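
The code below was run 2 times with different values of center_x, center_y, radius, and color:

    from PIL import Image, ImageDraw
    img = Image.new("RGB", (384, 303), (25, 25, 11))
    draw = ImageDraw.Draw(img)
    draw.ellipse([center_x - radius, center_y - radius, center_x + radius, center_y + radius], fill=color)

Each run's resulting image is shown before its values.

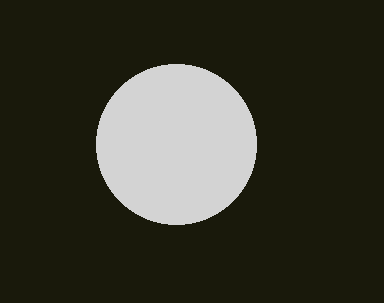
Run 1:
center_x = 176
center_y = 144
radius = 80
color = 'lightgray'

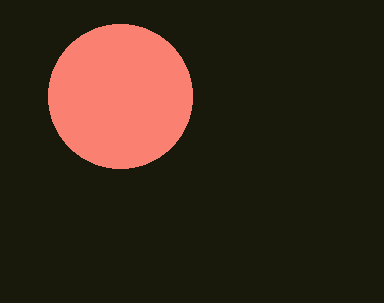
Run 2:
center_x = 120, center_y = 96, radius = 72, color = 'salmon'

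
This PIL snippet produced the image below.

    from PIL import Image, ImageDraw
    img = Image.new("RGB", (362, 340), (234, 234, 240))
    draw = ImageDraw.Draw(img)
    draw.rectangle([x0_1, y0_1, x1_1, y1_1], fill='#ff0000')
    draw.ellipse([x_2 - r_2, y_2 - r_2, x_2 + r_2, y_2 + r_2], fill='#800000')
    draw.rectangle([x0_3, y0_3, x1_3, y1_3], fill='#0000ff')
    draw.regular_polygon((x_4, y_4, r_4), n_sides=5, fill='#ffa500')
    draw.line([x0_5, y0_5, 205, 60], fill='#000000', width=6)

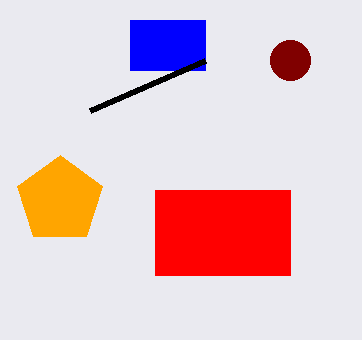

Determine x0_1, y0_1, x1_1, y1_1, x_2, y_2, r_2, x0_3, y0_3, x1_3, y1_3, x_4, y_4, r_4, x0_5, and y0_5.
x0_1 = 155, y0_1 = 190, x1_1 = 290, y1_1 = 275, x_2 = 290, y_2 = 60, r_2 = 20, x0_3 = 130, y0_3 = 20, x1_3 = 205, y1_3 = 70, x_4 = 60, y_4 = 200, r_4 = 45, x0_5 = 90, y0_5 = 110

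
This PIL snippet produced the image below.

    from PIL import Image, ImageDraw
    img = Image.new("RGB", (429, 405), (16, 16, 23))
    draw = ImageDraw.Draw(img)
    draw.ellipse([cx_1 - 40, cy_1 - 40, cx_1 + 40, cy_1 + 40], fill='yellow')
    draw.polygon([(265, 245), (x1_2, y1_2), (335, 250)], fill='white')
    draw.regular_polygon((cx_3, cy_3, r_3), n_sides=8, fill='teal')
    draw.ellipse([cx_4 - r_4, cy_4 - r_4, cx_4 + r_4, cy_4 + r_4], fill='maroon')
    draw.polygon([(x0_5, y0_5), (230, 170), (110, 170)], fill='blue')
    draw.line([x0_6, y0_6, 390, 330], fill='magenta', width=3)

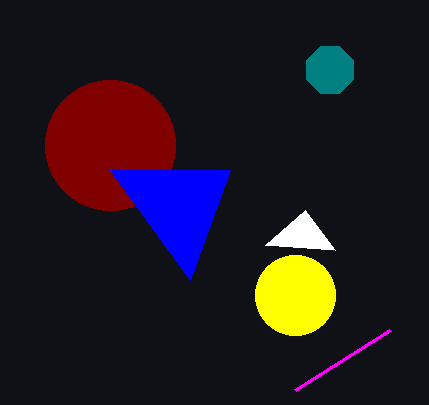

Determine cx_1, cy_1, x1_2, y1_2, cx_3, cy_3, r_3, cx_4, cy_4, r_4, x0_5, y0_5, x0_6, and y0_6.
cx_1 = 295, cy_1 = 295, x1_2 = 305, y1_2 = 210, cx_3 = 330, cy_3 = 70, r_3 = 25, cx_4 = 110, cy_4 = 145, r_4 = 65, x0_5 = 190, y0_5 = 280, x0_6 = 295, y0_6 = 390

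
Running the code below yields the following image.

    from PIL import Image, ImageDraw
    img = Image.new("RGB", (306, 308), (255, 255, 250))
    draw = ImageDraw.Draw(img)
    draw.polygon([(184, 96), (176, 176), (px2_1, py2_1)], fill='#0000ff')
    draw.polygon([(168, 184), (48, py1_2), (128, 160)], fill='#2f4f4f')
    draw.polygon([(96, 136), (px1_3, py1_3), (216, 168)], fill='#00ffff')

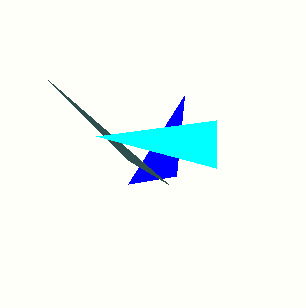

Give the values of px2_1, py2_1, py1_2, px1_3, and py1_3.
px2_1 = 128
py2_1 = 184
py1_2 = 80
px1_3 = 216
py1_3 = 120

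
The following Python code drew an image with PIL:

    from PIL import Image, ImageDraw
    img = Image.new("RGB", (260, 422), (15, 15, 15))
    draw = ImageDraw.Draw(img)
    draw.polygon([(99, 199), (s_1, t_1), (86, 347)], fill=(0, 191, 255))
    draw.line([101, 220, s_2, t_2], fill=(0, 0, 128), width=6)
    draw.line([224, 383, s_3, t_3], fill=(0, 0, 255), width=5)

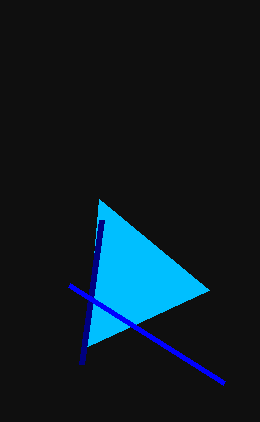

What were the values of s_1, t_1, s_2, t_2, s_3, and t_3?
s_1 = 209, t_1 = 290, s_2 = 81, t_2 = 364, s_3 = 69, t_3 = 285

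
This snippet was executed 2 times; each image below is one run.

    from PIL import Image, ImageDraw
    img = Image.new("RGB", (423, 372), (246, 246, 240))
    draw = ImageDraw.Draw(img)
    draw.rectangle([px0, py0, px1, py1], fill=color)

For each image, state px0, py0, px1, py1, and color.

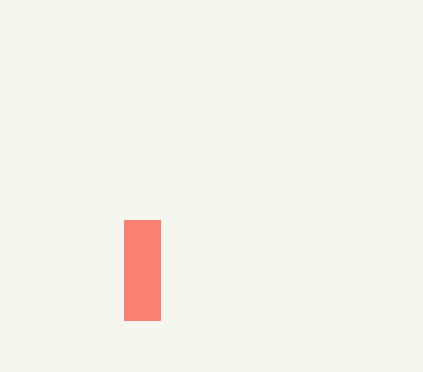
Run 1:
px0 = 124, py0 = 220, px1 = 160, py1 = 320, color = 'salmon'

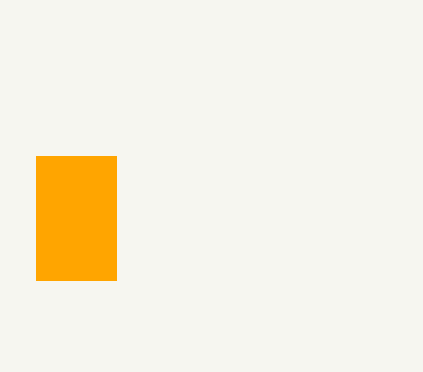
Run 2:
px0 = 36, py0 = 156, px1 = 116, py1 = 280, color = 'orange'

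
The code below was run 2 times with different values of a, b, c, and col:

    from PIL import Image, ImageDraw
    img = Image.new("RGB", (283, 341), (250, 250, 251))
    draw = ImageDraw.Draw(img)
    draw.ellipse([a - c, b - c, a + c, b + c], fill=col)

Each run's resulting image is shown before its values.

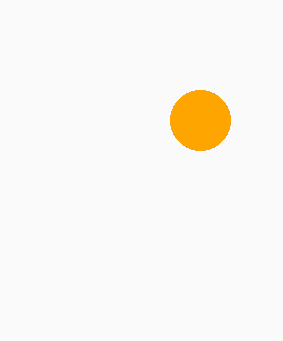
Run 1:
a = 200; b = 120; c = 30; col = 'orange'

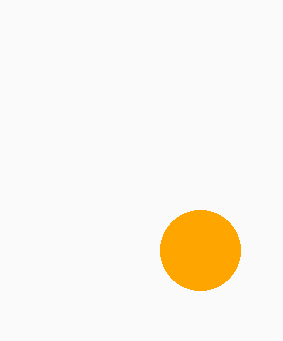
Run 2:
a = 200
b = 250
c = 40
col = 'orange'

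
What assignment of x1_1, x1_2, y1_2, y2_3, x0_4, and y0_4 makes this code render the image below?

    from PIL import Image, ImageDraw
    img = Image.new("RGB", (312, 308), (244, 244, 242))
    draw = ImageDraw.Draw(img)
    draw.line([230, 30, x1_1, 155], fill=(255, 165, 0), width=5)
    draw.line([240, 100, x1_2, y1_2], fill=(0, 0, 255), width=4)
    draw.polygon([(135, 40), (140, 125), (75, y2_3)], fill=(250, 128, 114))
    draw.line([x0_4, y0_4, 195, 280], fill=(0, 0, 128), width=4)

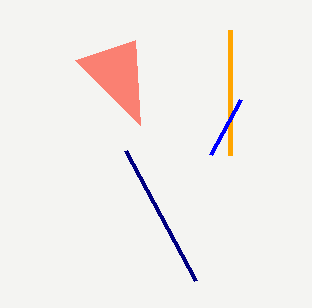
x1_1 = 230; x1_2 = 210; y1_2 = 155; y2_3 = 60; x0_4 = 125; y0_4 = 150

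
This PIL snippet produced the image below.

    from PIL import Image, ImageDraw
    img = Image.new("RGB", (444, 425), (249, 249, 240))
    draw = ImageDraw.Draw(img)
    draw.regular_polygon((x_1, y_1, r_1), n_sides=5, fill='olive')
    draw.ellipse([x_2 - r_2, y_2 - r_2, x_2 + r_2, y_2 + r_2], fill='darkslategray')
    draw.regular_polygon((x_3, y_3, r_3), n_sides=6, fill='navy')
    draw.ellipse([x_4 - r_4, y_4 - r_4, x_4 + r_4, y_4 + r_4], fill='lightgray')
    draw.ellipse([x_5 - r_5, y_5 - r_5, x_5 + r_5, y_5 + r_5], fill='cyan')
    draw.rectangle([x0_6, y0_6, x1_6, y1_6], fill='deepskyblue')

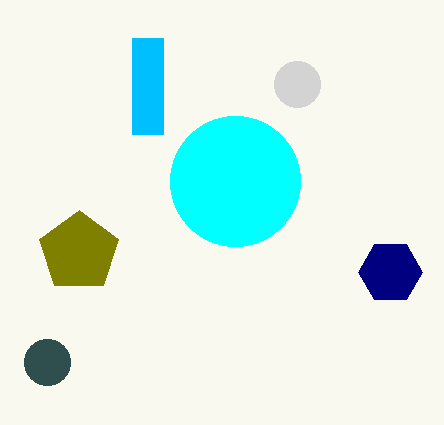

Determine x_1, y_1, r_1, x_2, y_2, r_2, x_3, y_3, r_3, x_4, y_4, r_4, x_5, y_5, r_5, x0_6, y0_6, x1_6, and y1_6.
x_1 = 79; y_1 = 252; r_1 = 42; x_2 = 47; y_2 = 362; r_2 = 23; x_3 = 390; y_3 = 272; r_3 = 32; x_4 = 297; y_4 = 84; r_4 = 23; x_5 = 235; y_5 = 181; r_5 = 65; x0_6 = 132; y0_6 = 38; x1_6 = 163; y1_6 = 134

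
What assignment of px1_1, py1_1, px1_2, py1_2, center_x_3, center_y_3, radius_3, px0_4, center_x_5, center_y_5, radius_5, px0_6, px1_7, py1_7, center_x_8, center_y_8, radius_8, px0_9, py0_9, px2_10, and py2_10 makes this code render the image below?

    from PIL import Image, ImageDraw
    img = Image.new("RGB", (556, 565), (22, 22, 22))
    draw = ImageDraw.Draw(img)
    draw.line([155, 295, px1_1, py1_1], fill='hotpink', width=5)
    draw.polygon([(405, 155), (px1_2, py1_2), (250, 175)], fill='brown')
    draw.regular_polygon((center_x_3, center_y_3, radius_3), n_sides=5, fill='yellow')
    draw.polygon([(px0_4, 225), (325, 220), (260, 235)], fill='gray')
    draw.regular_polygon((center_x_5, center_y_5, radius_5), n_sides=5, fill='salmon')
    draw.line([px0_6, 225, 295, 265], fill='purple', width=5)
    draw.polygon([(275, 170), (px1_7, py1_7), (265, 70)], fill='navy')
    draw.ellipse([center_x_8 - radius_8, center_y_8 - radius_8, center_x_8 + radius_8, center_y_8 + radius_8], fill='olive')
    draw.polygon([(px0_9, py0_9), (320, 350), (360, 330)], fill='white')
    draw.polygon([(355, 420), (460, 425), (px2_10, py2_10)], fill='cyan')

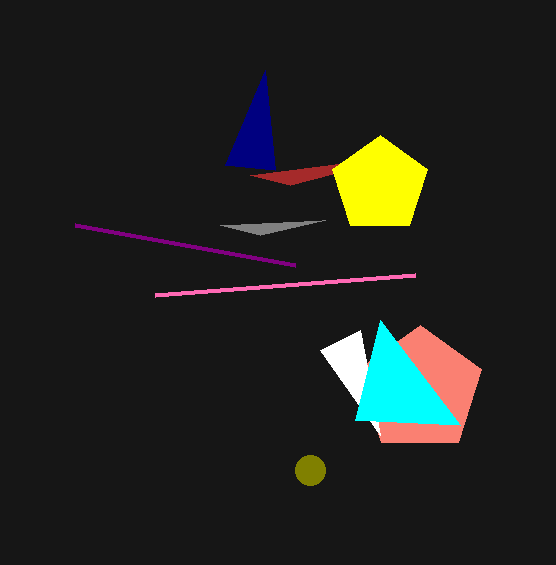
px1_1 = 415; py1_1 = 275; px1_2 = 290; py1_2 = 185; center_x_3 = 380; center_y_3 = 185; radius_3 = 50; px0_4 = 220; center_x_5 = 420; center_y_5 = 390; radius_5 = 65; px0_6 = 75; px1_7 = 225; py1_7 = 165; center_x_8 = 310; center_y_8 = 470; radius_8 = 15; px0_9 = 380; py0_9 = 435; px2_10 = 380; py2_10 = 320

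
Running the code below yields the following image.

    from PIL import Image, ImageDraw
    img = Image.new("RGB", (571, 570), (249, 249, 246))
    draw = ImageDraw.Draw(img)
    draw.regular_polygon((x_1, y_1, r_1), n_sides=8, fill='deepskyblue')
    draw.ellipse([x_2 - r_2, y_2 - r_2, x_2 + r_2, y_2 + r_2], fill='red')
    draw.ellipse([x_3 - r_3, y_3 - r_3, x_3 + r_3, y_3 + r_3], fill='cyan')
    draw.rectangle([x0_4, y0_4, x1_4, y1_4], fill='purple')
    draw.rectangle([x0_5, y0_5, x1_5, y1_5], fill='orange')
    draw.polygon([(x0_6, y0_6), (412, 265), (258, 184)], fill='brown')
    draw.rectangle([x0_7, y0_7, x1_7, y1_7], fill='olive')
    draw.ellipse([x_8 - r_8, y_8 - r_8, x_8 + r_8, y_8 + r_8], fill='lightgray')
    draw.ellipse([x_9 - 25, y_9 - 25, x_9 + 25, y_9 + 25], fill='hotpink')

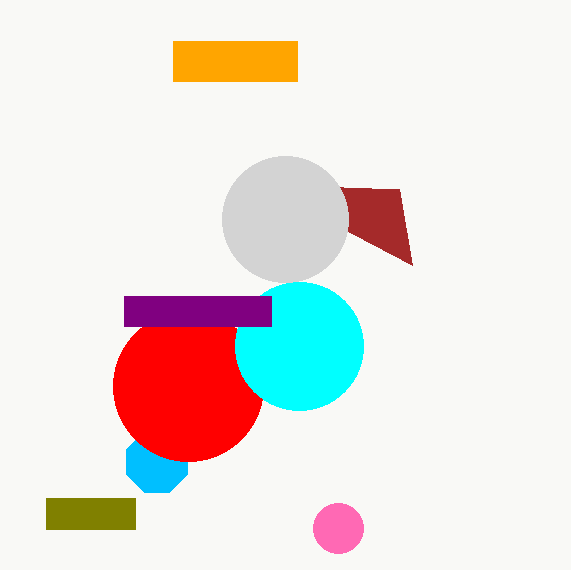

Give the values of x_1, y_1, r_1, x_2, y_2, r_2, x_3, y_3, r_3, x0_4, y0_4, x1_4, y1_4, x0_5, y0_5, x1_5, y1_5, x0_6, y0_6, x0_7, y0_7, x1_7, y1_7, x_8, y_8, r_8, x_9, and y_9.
x_1 = 157
y_1 = 462
r_1 = 33
x_2 = 188
y_2 = 386
r_2 = 75
x_3 = 299
y_3 = 346
r_3 = 64
x0_4 = 124
y0_4 = 296
x1_4 = 271
y1_4 = 326
x0_5 = 173
y0_5 = 41
x1_5 = 297
y1_5 = 81
x0_6 = 399
y0_6 = 189
x0_7 = 46
y0_7 = 498
x1_7 = 135
y1_7 = 529
x_8 = 285
y_8 = 219
r_8 = 63
x_9 = 338
y_9 = 528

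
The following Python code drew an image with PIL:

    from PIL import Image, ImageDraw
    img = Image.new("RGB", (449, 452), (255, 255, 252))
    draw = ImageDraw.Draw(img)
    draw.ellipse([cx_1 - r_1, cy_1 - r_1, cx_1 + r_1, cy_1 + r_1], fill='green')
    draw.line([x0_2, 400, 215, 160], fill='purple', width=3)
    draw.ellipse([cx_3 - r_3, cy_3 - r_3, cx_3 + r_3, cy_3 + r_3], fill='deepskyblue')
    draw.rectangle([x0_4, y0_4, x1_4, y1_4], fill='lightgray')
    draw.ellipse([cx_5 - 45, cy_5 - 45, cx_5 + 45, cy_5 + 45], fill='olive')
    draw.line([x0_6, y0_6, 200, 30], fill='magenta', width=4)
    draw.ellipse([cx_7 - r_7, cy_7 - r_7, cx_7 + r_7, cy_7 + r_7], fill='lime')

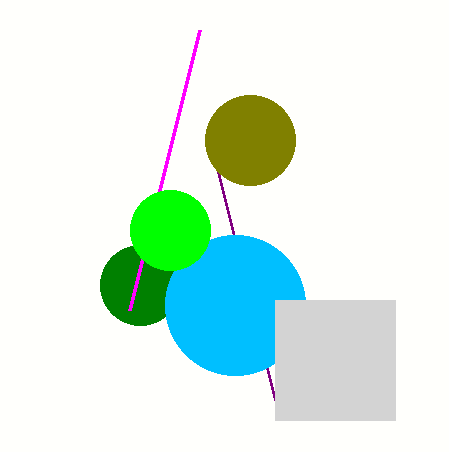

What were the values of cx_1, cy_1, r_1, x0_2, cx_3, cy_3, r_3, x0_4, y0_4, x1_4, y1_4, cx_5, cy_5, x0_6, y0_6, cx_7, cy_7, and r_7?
cx_1 = 140, cy_1 = 285, r_1 = 40, x0_2 = 275, cx_3 = 235, cy_3 = 305, r_3 = 70, x0_4 = 275, y0_4 = 300, x1_4 = 395, y1_4 = 420, cx_5 = 250, cy_5 = 140, x0_6 = 130, y0_6 = 310, cx_7 = 170, cy_7 = 230, r_7 = 40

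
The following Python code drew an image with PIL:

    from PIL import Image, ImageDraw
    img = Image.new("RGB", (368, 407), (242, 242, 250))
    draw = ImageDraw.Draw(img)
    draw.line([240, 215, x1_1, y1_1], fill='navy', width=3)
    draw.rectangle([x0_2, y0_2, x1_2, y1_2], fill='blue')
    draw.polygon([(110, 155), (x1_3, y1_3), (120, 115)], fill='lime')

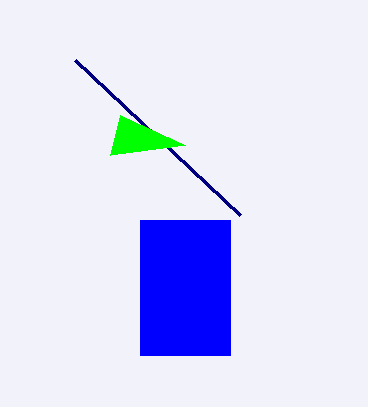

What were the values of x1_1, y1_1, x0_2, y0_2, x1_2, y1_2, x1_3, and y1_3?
x1_1 = 75; y1_1 = 60; x0_2 = 140; y0_2 = 220; x1_2 = 230; y1_2 = 355; x1_3 = 185; y1_3 = 145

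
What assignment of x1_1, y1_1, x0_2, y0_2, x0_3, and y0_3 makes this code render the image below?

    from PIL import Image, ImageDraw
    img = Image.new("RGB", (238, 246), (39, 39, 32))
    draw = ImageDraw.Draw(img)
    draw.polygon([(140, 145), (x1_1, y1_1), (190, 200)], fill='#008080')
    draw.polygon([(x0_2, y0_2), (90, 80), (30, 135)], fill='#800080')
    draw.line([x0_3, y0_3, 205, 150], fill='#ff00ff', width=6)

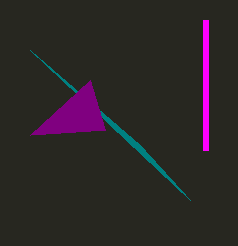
x1_1 = 30
y1_1 = 50
x0_2 = 105
y0_2 = 130
x0_3 = 205
y0_3 = 20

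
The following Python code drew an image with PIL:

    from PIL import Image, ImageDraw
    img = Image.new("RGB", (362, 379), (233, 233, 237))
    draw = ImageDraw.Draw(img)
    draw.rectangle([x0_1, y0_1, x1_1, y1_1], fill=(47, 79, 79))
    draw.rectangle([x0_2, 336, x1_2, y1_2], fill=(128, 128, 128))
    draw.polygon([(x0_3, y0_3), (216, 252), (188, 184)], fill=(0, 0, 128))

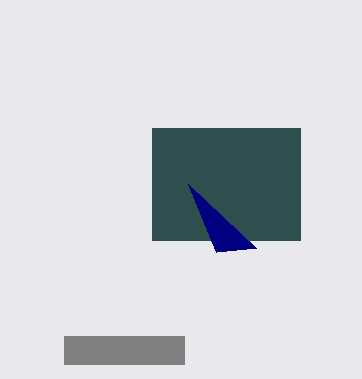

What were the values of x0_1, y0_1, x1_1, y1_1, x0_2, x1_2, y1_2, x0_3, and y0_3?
x0_1 = 152
y0_1 = 128
x1_1 = 300
y1_1 = 240
x0_2 = 64
x1_2 = 184
y1_2 = 364
x0_3 = 256
y0_3 = 248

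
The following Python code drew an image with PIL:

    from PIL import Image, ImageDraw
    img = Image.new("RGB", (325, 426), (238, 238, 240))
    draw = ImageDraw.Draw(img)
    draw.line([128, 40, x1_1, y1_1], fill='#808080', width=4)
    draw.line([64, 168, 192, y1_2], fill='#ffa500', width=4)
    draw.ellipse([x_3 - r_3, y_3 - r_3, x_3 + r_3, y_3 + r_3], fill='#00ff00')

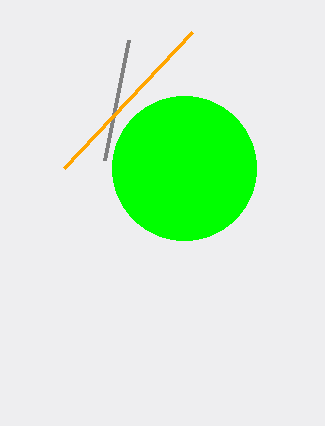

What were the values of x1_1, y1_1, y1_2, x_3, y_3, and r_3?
x1_1 = 104, y1_1 = 160, y1_2 = 32, x_3 = 184, y_3 = 168, r_3 = 72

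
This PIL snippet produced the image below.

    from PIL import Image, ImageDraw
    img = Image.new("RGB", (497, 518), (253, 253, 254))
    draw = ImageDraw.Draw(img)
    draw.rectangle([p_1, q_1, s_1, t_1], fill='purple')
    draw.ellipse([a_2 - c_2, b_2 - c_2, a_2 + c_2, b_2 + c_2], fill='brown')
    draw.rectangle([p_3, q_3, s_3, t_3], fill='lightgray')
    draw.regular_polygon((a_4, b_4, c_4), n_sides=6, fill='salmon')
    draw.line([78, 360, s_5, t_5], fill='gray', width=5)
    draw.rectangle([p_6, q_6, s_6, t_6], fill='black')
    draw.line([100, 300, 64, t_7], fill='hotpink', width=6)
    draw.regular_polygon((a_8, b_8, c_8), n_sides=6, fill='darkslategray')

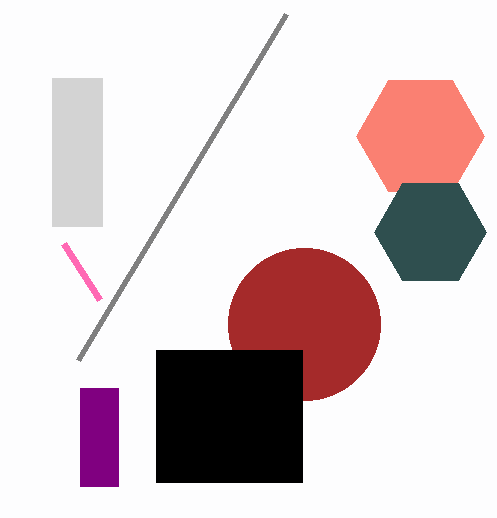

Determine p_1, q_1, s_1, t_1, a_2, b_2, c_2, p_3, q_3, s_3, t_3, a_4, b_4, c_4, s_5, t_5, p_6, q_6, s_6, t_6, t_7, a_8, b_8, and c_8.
p_1 = 80; q_1 = 388; s_1 = 118; t_1 = 486; a_2 = 304; b_2 = 324; c_2 = 76; p_3 = 52; q_3 = 78; s_3 = 102; t_3 = 226; a_4 = 420; b_4 = 136; c_4 = 64; s_5 = 286; t_5 = 14; p_6 = 156; q_6 = 350; s_6 = 302; t_6 = 482; t_7 = 244; a_8 = 430; b_8 = 232; c_8 = 56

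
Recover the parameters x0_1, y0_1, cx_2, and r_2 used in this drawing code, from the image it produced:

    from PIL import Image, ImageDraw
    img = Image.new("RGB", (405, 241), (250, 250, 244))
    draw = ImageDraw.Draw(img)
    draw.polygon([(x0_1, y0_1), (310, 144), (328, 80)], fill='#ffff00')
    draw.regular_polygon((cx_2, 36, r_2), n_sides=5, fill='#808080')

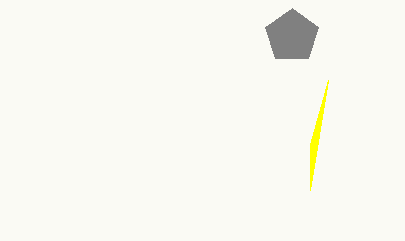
x0_1 = 310; y0_1 = 190; cx_2 = 292; r_2 = 28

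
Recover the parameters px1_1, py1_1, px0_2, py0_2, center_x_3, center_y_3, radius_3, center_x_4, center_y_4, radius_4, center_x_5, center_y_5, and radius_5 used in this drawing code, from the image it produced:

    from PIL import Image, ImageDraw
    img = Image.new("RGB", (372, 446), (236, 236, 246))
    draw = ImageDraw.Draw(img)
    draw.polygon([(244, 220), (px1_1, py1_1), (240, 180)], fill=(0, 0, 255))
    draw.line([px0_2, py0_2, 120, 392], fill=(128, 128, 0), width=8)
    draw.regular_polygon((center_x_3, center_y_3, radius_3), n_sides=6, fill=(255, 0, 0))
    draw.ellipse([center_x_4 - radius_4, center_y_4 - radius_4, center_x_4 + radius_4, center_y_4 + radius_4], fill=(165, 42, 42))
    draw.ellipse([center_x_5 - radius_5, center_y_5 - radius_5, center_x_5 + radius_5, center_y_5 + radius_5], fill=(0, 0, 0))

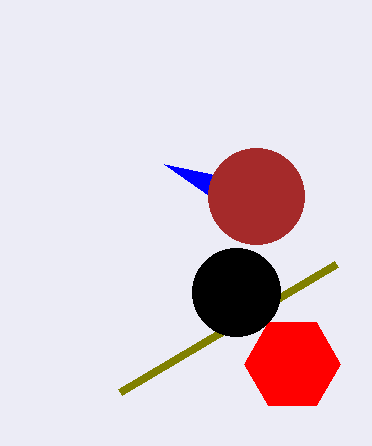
px1_1 = 164
py1_1 = 164
px0_2 = 336
py0_2 = 264
center_x_3 = 292
center_y_3 = 364
radius_3 = 48
center_x_4 = 256
center_y_4 = 196
radius_4 = 48
center_x_5 = 236
center_y_5 = 292
radius_5 = 44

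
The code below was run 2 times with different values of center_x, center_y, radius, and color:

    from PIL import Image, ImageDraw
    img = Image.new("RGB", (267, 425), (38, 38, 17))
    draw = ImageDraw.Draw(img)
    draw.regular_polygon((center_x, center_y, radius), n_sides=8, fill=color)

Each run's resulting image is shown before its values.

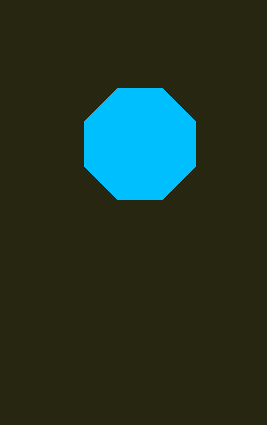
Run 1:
center_x = 140; center_y = 144; radius = 60; color = 'deepskyblue'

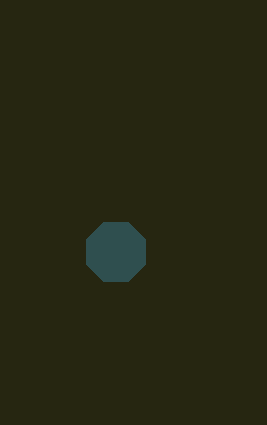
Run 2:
center_x = 116; center_y = 252; radius = 32; color = 'darkslategray'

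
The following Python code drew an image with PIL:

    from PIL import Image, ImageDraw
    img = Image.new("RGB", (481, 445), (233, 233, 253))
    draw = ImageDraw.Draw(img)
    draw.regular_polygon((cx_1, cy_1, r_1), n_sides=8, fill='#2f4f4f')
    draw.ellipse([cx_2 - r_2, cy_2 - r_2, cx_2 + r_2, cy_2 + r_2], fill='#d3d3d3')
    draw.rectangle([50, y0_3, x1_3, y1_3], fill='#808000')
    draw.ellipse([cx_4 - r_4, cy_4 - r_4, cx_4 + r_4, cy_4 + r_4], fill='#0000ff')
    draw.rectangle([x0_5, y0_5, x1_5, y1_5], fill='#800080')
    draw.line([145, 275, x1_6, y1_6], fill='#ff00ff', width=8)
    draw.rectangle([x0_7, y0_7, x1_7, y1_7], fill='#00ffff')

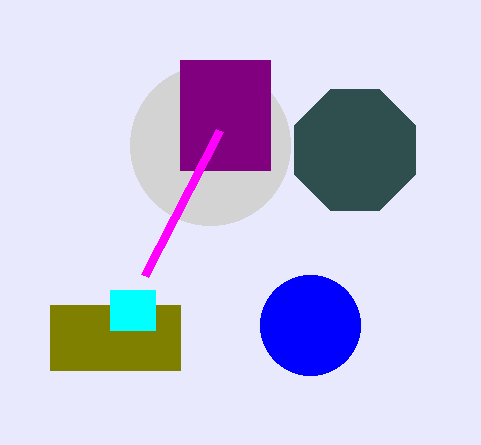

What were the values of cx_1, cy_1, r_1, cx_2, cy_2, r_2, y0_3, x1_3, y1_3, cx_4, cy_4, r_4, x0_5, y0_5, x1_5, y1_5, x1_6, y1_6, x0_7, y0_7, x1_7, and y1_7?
cx_1 = 355; cy_1 = 150; r_1 = 65; cx_2 = 210; cy_2 = 145; r_2 = 80; y0_3 = 305; x1_3 = 180; y1_3 = 370; cx_4 = 310; cy_4 = 325; r_4 = 50; x0_5 = 180; y0_5 = 60; x1_5 = 270; y1_5 = 170; x1_6 = 220; y1_6 = 130; x0_7 = 110; y0_7 = 290; x1_7 = 155; y1_7 = 330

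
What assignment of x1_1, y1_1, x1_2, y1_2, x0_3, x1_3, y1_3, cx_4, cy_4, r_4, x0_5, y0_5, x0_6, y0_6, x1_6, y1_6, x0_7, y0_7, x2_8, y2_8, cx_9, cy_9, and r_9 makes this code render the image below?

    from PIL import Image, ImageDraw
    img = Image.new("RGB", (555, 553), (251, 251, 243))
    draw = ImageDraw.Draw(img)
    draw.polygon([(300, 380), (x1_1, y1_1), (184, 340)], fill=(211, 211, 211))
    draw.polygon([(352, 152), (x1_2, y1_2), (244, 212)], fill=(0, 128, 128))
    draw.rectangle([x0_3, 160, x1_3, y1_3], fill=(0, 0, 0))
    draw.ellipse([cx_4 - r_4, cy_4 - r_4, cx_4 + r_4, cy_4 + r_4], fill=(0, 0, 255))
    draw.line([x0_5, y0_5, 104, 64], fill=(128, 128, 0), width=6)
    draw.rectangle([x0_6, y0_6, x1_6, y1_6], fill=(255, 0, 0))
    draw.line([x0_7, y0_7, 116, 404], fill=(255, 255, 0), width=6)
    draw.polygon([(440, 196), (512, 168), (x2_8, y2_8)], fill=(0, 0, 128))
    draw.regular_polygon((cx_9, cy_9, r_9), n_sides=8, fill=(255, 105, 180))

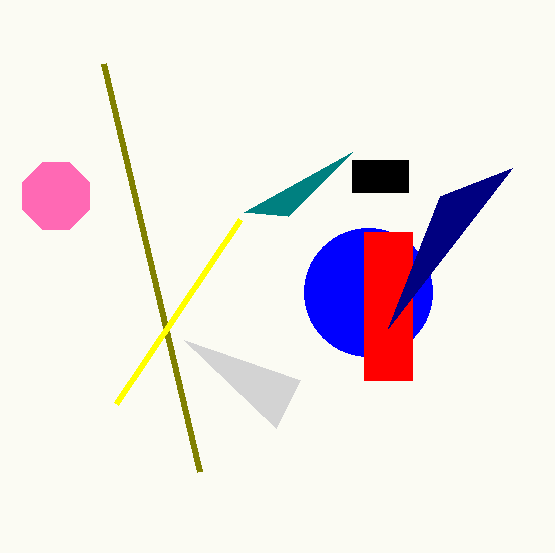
x1_1 = 276; y1_1 = 428; x1_2 = 288; y1_2 = 216; x0_3 = 352; x1_3 = 408; y1_3 = 192; cx_4 = 368; cy_4 = 292; r_4 = 64; x0_5 = 200; y0_5 = 472; x0_6 = 364; y0_6 = 232; x1_6 = 412; y1_6 = 380; x0_7 = 240; y0_7 = 220; x2_8 = 388; y2_8 = 328; cx_9 = 56; cy_9 = 196; r_9 = 36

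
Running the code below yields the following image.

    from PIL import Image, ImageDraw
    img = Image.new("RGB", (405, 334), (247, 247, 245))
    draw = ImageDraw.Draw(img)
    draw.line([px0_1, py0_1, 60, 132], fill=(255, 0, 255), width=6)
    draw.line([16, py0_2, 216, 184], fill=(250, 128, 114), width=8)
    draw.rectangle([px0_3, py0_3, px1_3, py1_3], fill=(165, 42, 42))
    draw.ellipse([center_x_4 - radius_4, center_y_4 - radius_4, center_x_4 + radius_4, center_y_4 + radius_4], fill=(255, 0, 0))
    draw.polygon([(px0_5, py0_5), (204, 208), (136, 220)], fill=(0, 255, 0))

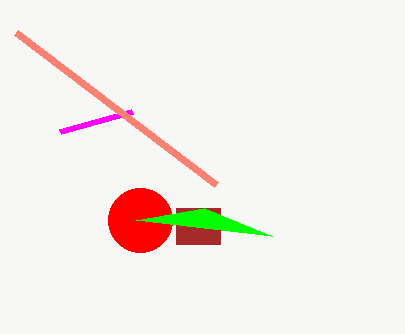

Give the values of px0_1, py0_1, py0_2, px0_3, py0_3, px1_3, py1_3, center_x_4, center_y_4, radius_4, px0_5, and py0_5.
px0_1 = 132; py0_1 = 112; py0_2 = 32; px0_3 = 176; py0_3 = 208; px1_3 = 220; py1_3 = 244; center_x_4 = 140; center_y_4 = 220; radius_4 = 32; px0_5 = 272; py0_5 = 236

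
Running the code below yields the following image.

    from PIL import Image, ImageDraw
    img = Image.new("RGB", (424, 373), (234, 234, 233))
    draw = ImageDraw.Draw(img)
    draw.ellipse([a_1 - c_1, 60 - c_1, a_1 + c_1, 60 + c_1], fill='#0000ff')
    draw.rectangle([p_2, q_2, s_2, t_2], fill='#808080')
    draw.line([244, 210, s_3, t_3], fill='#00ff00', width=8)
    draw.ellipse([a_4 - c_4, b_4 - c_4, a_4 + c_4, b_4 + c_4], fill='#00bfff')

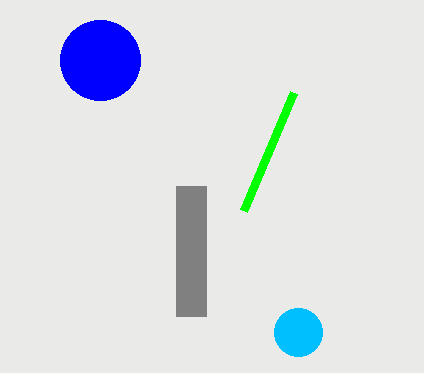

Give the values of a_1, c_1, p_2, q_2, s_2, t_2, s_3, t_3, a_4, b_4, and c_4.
a_1 = 100, c_1 = 40, p_2 = 176, q_2 = 186, s_2 = 206, t_2 = 316, s_3 = 294, t_3 = 92, a_4 = 298, b_4 = 332, c_4 = 24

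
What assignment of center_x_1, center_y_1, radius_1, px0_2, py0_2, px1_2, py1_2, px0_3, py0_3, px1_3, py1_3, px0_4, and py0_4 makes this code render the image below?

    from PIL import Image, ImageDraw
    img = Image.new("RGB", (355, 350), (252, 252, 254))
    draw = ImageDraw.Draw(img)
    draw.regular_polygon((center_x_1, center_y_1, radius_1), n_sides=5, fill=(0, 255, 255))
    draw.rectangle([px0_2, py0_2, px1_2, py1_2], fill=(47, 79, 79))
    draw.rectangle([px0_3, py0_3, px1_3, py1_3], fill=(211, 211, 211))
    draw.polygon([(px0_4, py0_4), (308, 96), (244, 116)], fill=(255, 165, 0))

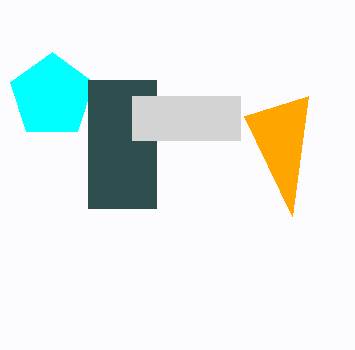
center_x_1 = 52
center_y_1 = 96
radius_1 = 44
px0_2 = 88
py0_2 = 80
px1_2 = 156
py1_2 = 208
px0_3 = 132
py0_3 = 96
px1_3 = 240
py1_3 = 140
px0_4 = 292
py0_4 = 216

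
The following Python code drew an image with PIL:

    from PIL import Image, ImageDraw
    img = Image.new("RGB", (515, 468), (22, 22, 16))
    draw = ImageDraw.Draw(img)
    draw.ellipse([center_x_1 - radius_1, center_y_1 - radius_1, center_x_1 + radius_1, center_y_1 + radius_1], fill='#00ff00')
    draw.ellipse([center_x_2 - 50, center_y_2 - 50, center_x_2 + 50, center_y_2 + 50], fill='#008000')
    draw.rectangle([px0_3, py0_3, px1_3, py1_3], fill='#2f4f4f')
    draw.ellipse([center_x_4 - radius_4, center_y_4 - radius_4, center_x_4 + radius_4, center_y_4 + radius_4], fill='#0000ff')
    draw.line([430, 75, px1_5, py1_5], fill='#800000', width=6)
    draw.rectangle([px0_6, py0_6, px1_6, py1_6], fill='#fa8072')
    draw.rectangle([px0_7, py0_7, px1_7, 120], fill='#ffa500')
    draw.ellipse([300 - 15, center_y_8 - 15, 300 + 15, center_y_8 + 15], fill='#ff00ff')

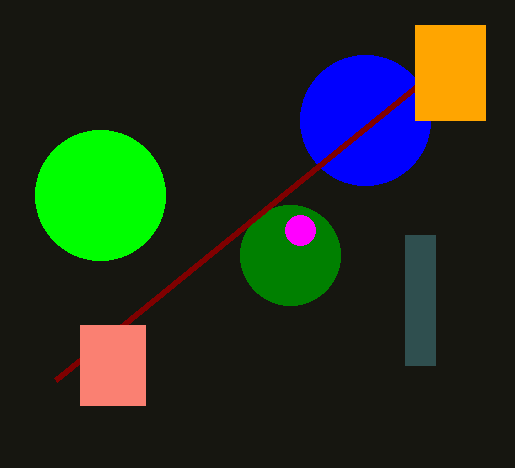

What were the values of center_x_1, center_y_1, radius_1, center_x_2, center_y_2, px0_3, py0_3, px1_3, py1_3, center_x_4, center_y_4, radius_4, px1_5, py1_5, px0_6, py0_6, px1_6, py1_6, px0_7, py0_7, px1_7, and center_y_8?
center_x_1 = 100; center_y_1 = 195; radius_1 = 65; center_x_2 = 290; center_y_2 = 255; px0_3 = 405; py0_3 = 235; px1_3 = 435; py1_3 = 365; center_x_4 = 365; center_y_4 = 120; radius_4 = 65; px1_5 = 55; py1_5 = 380; px0_6 = 80; py0_6 = 325; px1_6 = 145; py1_6 = 405; px0_7 = 415; py0_7 = 25; px1_7 = 485; center_y_8 = 230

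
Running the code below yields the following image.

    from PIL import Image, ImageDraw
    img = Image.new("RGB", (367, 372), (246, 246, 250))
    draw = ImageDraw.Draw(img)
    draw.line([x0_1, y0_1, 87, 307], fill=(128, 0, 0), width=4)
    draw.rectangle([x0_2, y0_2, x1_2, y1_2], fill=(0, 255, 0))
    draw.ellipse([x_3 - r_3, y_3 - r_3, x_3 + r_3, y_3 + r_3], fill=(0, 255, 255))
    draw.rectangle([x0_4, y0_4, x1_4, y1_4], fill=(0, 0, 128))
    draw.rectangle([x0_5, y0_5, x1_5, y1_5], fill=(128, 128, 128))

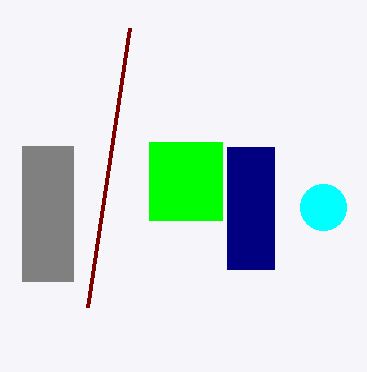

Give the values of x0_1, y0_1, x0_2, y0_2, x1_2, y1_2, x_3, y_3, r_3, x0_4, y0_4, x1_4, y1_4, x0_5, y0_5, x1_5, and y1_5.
x0_1 = 129
y0_1 = 28
x0_2 = 149
y0_2 = 142
x1_2 = 222
y1_2 = 220
x_3 = 323
y_3 = 207
r_3 = 23
x0_4 = 227
y0_4 = 147
x1_4 = 274
y1_4 = 269
x0_5 = 22
y0_5 = 146
x1_5 = 73
y1_5 = 281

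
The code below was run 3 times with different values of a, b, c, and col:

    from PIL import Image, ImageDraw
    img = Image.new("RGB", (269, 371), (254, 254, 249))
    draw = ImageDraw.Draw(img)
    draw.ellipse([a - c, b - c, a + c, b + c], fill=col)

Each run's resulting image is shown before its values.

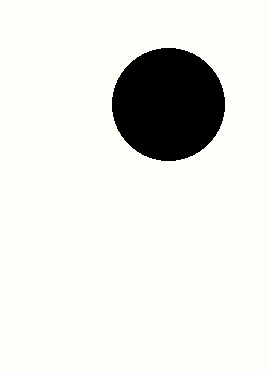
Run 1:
a = 168; b = 104; c = 56; col = 'black'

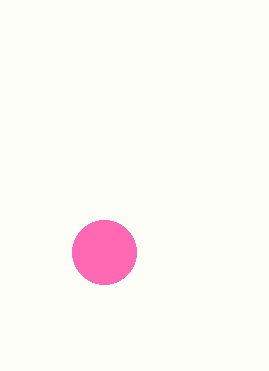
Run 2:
a = 104; b = 252; c = 32; col = 'hotpink'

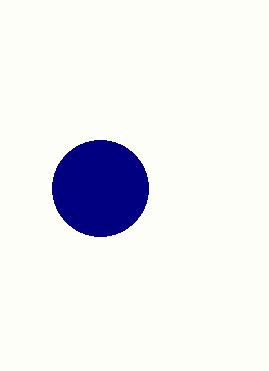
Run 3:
a = 100, b = 188, c = 48, col = 'navy'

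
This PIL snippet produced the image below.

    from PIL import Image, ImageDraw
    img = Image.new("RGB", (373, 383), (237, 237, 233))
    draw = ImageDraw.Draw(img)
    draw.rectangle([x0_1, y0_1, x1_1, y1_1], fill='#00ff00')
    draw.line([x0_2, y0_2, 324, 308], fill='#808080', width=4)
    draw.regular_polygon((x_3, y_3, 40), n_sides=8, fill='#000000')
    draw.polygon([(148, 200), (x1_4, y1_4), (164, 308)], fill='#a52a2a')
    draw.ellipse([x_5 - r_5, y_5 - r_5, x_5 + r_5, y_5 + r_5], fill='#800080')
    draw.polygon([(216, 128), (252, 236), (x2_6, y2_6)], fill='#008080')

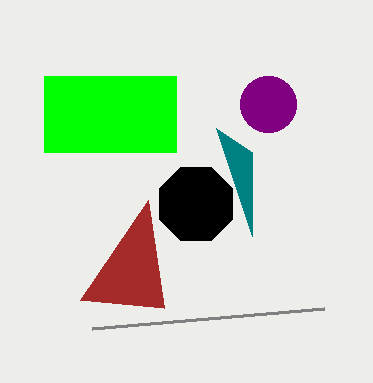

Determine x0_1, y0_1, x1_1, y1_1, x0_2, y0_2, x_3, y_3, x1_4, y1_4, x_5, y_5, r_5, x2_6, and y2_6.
x0_1 = 44; y0_1 = 76; x1_1 = 176; y1_1 = 152; x0_2 = 92; y0_2 = 328; x_3 = 196; y_3 = 204; x1_4 = 80; y1_4 = 300; x_5 = 268; y_5 = 104; r_5 = 28; x2_6 = 252; y2_6 = 152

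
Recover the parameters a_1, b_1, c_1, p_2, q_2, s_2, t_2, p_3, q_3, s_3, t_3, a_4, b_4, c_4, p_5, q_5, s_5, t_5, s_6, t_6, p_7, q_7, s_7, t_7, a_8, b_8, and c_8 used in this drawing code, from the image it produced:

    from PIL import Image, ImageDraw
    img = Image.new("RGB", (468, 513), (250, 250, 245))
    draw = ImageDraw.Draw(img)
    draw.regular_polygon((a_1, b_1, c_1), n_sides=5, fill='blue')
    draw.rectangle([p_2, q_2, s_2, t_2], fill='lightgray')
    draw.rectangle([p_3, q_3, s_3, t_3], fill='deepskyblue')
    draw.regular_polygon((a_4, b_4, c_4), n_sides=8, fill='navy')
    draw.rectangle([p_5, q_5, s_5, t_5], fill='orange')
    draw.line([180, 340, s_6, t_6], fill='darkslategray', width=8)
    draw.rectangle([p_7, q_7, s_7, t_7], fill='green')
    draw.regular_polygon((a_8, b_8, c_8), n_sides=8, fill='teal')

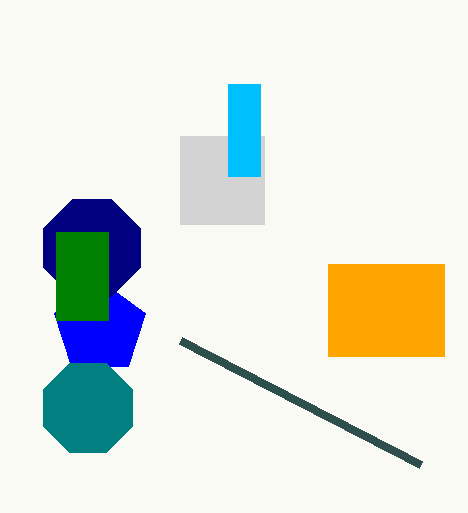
a_1 = 100; b_1 = 328; c_1 = 48; p_2 = 180; q_2 = 136; s_2 = 264; t_2 = 224; p_3 = 228; q_3 = 84; s_3 = 260; t_3 = 176; a_4 = 92; b_4 = 248; c_4 = 52; p_5 = 328; q_5 = 264; s_5 = 444; t_5 = 356; s_6 = 420; t_6 = 464; p_7 = 56; q_7 = 232; s_7 = 108; t_7 = 320; a_8 = 88; b_8 = 408; c_8 = 48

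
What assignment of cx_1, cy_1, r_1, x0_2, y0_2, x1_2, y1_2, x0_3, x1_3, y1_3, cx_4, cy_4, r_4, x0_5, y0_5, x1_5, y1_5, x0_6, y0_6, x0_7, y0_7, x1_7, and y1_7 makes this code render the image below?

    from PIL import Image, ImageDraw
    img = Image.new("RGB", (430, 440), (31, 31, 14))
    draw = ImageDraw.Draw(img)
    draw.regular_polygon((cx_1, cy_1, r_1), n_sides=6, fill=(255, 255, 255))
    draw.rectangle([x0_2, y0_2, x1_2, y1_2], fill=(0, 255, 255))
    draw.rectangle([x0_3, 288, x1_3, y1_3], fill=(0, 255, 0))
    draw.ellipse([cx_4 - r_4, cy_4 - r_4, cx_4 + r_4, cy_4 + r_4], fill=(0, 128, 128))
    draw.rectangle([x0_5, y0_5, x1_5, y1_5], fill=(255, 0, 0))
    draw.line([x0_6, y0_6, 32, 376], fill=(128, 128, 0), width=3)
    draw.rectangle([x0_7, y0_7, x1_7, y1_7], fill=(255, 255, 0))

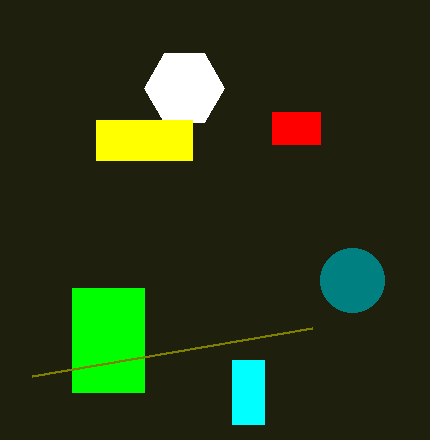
cx_1 = 184, cy_1 = 88, r_1 = 40, x0_2 = 232, y0_2 = 360, x1_2 = 264, y1_2 = 424, x0_3 = 72, x1_3 = 144, y1_3 = 392, cx_4 = 352, cy_4 = 280, r_4 = 32, x0_5 = 272, y0_5 = 112, x1_5 = 320, y1_5 = 144, x0_6 = 312, y0_6 = 328, x0_7 = 96, y0_7 = 120, x1_7 = 192, y1_7 = 160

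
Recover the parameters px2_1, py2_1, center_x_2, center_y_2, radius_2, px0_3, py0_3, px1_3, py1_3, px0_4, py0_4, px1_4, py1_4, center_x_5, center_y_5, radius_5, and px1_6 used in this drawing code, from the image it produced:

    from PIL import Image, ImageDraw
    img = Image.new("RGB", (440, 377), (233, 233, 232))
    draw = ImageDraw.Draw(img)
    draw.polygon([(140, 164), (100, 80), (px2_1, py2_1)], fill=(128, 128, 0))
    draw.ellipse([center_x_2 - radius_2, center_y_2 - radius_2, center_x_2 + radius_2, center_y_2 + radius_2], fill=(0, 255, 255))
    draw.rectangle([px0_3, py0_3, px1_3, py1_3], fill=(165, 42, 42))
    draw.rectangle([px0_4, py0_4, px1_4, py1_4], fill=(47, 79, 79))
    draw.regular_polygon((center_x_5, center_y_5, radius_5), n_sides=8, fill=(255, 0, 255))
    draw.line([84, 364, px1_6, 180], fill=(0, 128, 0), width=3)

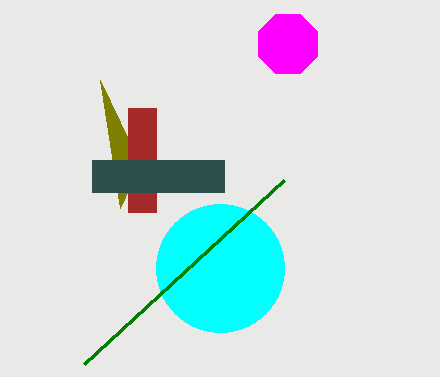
px2_1 = 120
py2_1 = 208
center_x_2 = 220
center_y_2 = 268
radius_2 = 64
px0_3 = 128
py0_3 = 108
px1_3 = 156
py1_3 = 212
px0_4 = 92
py0_4 = 160
px1_4 = 224
py1_4 = 192
center_x_5 = 288
center_y_5 = 44
radius_5 = 32
px1_6 = 284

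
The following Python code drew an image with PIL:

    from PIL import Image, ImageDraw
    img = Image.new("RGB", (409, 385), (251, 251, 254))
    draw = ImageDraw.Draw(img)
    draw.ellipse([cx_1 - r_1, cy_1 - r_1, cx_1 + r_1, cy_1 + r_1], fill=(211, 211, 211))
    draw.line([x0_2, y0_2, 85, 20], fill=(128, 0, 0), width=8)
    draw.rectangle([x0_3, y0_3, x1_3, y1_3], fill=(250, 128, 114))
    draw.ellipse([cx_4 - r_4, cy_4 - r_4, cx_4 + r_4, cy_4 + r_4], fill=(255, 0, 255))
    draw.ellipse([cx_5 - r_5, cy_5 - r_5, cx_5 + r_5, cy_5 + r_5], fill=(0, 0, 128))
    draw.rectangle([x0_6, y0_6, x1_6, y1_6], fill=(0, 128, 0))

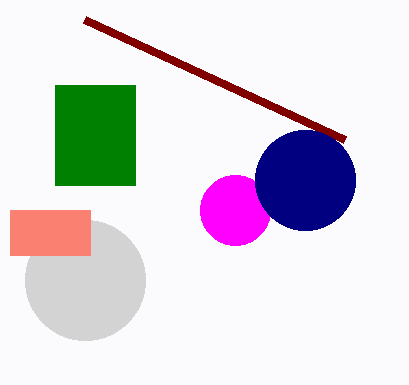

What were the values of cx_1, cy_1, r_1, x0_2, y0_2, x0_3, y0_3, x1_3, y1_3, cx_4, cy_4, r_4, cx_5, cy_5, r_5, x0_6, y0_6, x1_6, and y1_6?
cx_1 = 85; cy_1 = 280; r_1 = 60; x0_2 = 345; y0_2 = 140; x0_3 = 10; y0_3 = 210; x1_3 = 90; y1_3 = 255; cx_4 = 235; cy_4 = 210; r_4 = 35; cx_5 = 305; cy_5 = 180; r_5 = 50; x0_6 = 55; y0_6 = 85; x1_6 = 135; y1_6 = 185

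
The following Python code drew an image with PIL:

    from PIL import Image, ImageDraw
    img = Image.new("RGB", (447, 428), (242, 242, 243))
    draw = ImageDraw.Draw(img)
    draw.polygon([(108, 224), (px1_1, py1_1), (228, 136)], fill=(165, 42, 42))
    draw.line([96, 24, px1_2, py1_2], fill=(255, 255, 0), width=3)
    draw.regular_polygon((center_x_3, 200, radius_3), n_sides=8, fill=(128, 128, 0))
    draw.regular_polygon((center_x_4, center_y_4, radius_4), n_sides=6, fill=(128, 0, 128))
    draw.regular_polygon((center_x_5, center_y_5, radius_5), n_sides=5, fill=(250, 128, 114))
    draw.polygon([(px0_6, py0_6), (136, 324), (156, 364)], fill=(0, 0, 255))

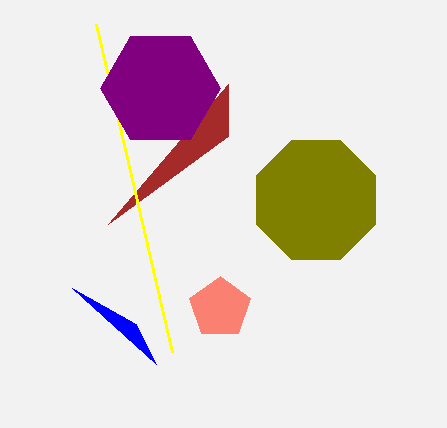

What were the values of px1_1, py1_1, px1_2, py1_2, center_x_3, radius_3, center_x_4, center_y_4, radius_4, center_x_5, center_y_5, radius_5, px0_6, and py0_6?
px1_1 = 228, py1_1 = 84, px1_2 = 172, py1_2 = 352, center_x_3 = 316, radius_3 = 64, center_x_4 = 160, center_y_4 = 88, radius_4 = 60, center_x_5 = 220, center_y_5 = 308, radius_5 = 32, px0_6 = 72, py0_6 = 288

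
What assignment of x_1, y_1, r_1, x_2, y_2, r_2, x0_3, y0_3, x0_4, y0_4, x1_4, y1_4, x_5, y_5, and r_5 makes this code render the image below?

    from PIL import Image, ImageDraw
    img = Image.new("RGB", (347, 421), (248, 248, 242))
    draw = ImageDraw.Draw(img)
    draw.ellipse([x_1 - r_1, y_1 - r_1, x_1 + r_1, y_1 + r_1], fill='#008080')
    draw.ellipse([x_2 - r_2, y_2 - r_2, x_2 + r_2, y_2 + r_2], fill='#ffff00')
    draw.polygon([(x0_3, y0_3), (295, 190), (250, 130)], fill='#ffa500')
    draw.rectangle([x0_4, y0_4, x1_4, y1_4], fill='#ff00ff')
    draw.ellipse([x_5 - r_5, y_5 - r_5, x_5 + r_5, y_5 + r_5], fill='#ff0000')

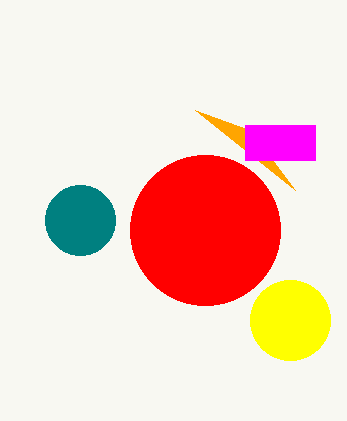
x_1 = 80, y_1 = 220, r_1 = 35, x_2 = 290, y_2 = 320, r_2 = 40, x0_3 = 195, y0_3 = 110, x0_4 = 245, y0_4 = 125, x1_4 = 315, y1_4 = 160, x_5 = 205, y_5 = 230, r_5 = 75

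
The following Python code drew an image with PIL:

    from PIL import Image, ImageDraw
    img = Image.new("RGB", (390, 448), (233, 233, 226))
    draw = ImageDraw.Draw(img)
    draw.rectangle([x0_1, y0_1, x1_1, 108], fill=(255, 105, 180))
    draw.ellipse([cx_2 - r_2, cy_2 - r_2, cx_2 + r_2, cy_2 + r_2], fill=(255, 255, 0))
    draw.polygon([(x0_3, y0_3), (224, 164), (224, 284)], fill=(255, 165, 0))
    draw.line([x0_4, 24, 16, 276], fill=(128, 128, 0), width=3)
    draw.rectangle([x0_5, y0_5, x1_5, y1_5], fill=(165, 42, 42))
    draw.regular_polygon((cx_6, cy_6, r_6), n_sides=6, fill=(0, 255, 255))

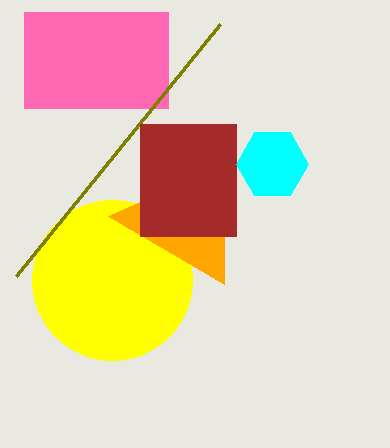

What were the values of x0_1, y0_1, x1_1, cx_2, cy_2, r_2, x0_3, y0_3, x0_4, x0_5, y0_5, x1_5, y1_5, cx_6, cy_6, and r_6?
x0_1 = 24, y0_1 = 12, x1_1 = 168, cx_2 = 112, cy_2 = 280, r_2 = 80, x0_3 = 108, y0_3 = 216, x0_4 = 220, x0_5 = 140, y0_5 = 124, x1_5 = 236, y1_5 = 236, cx_6 = 272, cy_6 = 164, r_6 = 36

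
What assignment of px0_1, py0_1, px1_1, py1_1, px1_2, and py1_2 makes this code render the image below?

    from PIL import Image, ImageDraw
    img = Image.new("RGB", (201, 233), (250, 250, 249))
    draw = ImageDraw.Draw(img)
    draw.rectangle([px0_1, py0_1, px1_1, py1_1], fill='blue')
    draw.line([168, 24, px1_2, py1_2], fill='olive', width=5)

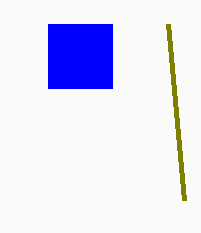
px0_1 = 48; py0_1 = 24; px1_1 = 112; py1_1 = 88; px1_2 = 184; py1_2 = 200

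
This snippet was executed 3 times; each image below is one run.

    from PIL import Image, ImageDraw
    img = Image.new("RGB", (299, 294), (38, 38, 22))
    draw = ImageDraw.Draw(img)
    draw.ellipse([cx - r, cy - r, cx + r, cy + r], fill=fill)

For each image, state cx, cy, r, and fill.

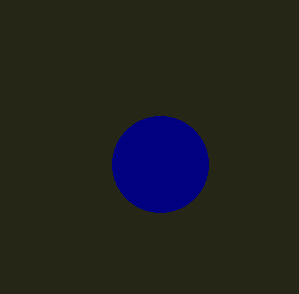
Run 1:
cx = 160, cy = 164, r = 48, fill = 'navy'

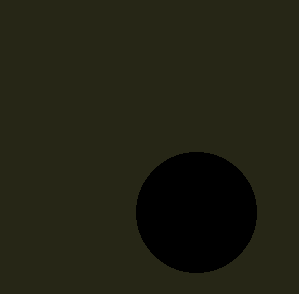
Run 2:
cx = 196, cy = 212, r = 60, fill = 'black'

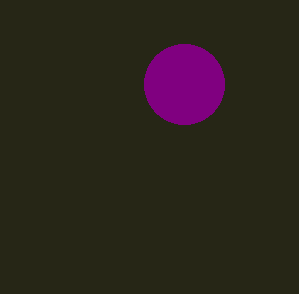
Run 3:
cx = 184; cy = 84; r = 40; fill = 'purple'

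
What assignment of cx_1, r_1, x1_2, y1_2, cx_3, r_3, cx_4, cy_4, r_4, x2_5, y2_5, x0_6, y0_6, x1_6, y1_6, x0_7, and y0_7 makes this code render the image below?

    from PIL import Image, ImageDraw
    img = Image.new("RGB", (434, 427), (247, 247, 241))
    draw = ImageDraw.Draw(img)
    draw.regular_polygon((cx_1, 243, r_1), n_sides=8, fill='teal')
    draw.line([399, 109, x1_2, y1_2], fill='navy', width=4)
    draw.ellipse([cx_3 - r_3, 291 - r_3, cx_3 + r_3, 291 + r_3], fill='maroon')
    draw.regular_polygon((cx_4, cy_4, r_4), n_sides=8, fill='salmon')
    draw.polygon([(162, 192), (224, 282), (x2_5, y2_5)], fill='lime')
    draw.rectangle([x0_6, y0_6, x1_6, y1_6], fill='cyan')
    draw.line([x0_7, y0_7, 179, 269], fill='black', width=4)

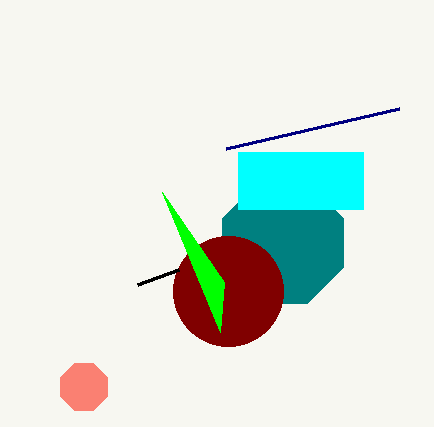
cx_1 = 283
r_1 = 65
x1_2 = 226
y1_2 = 149
cx_3 = 228
r_3 = 55
cx_4 = 84
cy_4 = 387
r_4 = 25
x2_5 = 220
y2_5 = 332
x0_6 = 238
y0_6 = 152
x1_6 = 363
y1_6 = 209
x0_7 = 138
y0_7 = 284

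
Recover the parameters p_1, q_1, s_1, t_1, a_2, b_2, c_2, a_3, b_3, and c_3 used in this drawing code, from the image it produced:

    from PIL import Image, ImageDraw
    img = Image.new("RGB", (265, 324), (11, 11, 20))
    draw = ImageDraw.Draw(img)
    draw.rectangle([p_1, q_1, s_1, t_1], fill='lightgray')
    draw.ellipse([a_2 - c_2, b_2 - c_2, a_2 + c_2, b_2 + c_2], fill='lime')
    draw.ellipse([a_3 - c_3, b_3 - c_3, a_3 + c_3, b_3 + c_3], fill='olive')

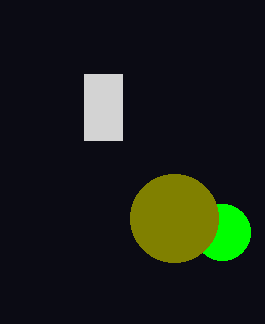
p_1 = 84
q_1 = 74
s_1 = 122
t_1 = 140
a_2 = 222
b_2 = 232
c_2 = 28
a_3 = 174
b_3 = 218
c_3 = 44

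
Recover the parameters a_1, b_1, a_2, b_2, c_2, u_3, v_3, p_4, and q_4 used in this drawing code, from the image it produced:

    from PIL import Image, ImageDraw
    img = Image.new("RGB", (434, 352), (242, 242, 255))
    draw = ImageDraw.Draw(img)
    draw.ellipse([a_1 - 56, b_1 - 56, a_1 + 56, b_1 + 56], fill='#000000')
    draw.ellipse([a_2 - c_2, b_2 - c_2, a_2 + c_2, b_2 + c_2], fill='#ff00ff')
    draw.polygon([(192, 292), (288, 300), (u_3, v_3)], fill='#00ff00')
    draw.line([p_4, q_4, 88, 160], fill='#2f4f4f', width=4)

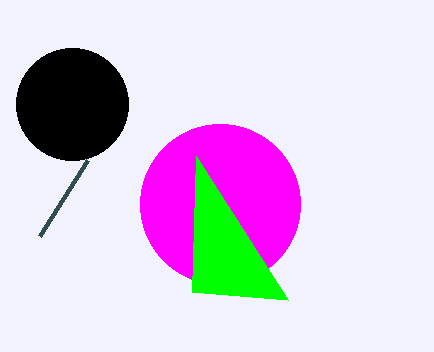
a_1 = 72, b_1 = 104, a_2 = 220, b_2 = 204, c_2 = 80, u_3 = 196, v_3 = 156, p_4 = 40, q_4 = 236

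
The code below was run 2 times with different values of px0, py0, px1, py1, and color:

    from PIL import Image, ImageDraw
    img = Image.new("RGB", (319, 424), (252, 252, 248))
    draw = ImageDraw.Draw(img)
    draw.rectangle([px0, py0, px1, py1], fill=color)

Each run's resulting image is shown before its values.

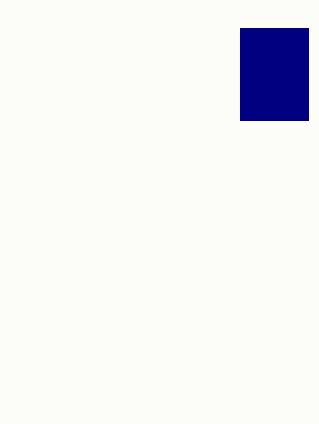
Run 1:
px0 = 240, py0 = 28, px1 = 308, py1 = 120, color = 'navy'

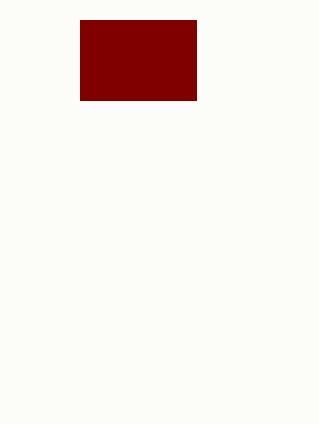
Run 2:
px0 = 80
py0 = 20
px1 = 196
py1 = 100
color = 'maroon'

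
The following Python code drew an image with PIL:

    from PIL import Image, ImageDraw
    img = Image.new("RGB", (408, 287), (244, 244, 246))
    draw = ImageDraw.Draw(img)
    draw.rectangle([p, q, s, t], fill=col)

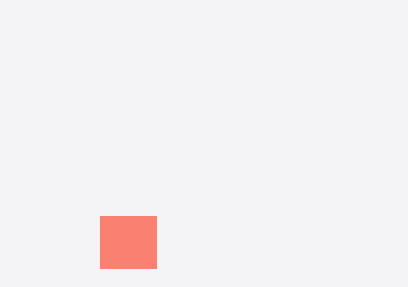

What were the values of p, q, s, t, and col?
p = 100, q = 216, s = 156, t = 268, col = 'salmon'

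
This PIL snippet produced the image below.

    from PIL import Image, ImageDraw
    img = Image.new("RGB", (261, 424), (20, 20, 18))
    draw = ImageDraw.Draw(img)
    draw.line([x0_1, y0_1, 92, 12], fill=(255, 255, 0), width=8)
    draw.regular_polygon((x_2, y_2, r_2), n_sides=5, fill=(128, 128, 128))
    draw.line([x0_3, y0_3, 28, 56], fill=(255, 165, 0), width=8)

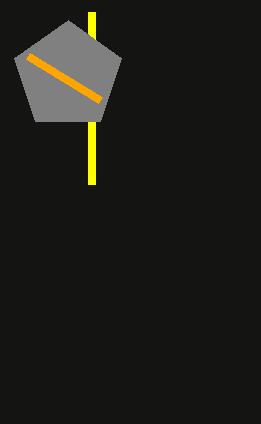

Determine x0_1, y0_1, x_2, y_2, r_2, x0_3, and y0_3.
x0_1 = 92
y0_1 = 184
x_2 = 68
y_2 = 76
r_2 = 56
x0_3 = 100
y0_3 = 100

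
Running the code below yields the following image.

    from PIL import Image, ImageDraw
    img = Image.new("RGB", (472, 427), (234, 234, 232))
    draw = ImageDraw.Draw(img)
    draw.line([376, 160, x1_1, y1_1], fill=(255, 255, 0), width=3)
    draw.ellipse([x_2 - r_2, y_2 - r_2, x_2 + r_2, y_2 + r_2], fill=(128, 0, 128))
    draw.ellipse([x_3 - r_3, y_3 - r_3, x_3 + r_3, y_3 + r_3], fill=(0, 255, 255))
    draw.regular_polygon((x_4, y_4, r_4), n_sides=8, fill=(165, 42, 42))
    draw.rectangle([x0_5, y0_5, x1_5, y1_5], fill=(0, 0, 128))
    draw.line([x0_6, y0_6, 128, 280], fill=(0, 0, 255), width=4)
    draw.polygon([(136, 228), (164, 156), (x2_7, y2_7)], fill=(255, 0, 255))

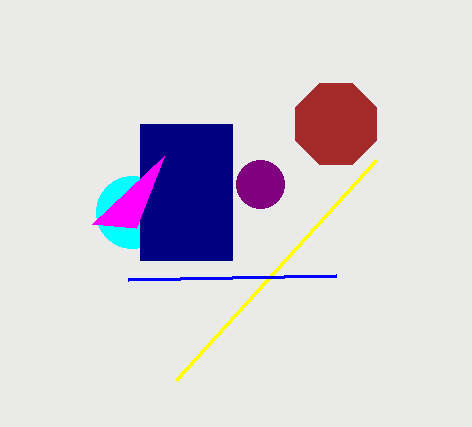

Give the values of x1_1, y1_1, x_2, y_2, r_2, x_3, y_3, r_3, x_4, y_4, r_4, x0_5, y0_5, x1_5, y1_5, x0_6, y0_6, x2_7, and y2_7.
x1_1 = 176; y1_1 = 380; x_2 = 260; y_2 = 184; r_2 = 24; x_3 = 132; y_3 = 212; r_3 = 36; x_4 = 336; y_4 = 124; r_4 = 44; x0_5 = 140; y0_5 = 124; x1_5 = 232; y1_5 = 260; x0_6 = 336; y0_6 = 276; x2_7 = 92; y2_7 = 224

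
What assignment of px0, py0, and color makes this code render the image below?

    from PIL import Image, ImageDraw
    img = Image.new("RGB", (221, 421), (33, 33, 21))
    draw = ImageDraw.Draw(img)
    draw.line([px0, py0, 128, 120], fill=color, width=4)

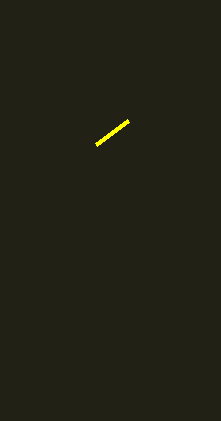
px0 = 96, py0 = 144, color = 'yellow'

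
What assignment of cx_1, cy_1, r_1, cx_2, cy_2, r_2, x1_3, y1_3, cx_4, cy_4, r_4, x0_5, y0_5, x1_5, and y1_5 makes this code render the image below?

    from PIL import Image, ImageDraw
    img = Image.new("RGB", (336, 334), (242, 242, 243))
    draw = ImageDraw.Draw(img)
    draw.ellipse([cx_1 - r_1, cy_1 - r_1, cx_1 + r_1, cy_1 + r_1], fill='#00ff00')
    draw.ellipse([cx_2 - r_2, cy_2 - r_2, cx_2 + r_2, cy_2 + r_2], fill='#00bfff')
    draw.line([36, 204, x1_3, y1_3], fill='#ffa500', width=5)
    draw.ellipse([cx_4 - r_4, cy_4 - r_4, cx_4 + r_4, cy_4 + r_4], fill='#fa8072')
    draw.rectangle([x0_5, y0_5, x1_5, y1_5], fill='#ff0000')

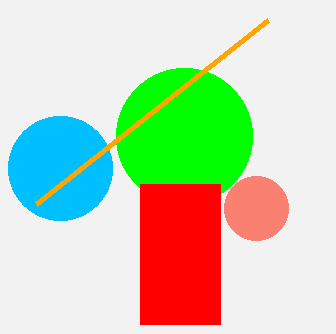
cx_1 = 184; cy_1 = 136; r_1 = 68; cx_2 = 60; cy_2 = 168; r_2 = 52; x1_3 = 268; y1_3 = 20; cx_4 = 256; cy_4 = 208; r_4 = 32; x0_5 = 140; y0_5 = 184; x1_5 = 220; y1_5 = 324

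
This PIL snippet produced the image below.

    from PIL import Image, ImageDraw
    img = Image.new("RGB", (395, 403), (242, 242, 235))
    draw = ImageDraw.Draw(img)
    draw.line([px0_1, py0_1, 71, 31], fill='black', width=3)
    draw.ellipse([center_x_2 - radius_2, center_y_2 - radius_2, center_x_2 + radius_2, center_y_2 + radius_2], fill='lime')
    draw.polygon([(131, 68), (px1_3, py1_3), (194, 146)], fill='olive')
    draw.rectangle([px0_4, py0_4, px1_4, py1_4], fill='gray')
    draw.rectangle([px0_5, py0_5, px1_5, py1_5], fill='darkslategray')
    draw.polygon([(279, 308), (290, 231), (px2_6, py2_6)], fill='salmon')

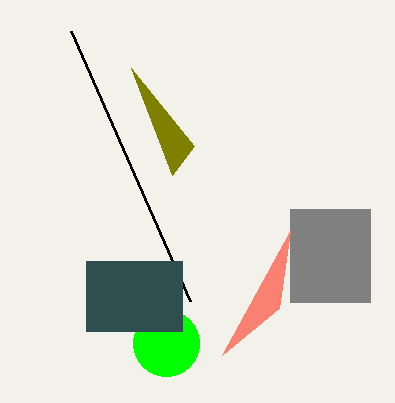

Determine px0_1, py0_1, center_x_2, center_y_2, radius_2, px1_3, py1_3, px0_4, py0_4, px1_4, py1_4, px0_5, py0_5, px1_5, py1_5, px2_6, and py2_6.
px0_1 = 190; py0_1 = 301; center_x_2 = 166; center_y_2 = 343; radius_2 = 33; px1_3 = 172; py1_3 = 175; px0_4 = 290; py0_4 = 209; px1_4 = 370; py1_4 = 302; px0_5 = 86; py0_5 = 261; px1_5 = 182; py1_5 = 331; px2_6 = 222; py2_6 = 355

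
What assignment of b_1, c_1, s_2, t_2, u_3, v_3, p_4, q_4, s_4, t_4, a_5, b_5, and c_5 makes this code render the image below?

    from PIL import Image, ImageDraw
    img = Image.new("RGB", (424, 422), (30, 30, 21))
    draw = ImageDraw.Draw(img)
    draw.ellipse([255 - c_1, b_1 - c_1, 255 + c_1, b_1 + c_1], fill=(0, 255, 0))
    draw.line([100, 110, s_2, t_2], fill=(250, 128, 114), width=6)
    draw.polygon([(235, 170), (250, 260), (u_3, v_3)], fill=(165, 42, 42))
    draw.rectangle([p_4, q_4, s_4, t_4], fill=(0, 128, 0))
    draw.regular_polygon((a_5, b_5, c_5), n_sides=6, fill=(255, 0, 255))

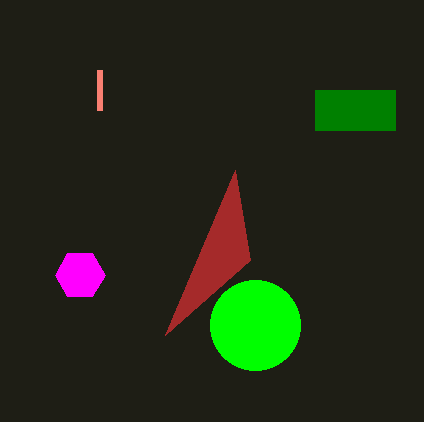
b_1 = 325, c_1 = 45, s_2 = 100, t_2 = 70, u_3 = 165, v_3 = 335, p_4 = 315, q_4 = 90, s_4 = 395, t_4 = 130, a_5 = 80, b_5 = 275, c_5 = 25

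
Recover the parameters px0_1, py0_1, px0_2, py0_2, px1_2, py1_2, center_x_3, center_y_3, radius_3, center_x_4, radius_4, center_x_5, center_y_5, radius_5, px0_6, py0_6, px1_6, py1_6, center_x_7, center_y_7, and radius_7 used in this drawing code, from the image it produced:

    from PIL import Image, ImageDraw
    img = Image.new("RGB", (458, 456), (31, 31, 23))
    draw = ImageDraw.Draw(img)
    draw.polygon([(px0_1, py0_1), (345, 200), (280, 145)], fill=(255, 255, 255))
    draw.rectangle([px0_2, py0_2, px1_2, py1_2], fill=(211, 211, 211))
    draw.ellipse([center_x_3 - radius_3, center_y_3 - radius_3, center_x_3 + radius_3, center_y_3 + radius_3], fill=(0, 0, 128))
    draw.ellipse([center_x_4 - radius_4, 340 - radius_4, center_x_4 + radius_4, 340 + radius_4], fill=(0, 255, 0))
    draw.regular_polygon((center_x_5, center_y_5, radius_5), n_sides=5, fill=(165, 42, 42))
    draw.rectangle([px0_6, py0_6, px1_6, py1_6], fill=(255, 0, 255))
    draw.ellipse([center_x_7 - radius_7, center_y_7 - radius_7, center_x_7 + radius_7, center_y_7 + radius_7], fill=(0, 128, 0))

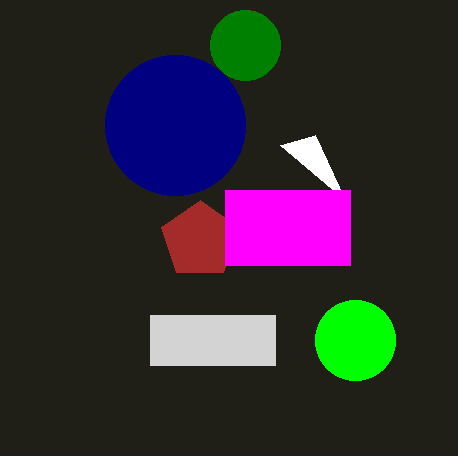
px0_1 = 315; py0_1 = 135; px0_2 = 150; py0_2 = 315; px1_2 = 275; py1_2 = 365; center_x_3 = 175; center_y_3 = 125; radius_3 = 70; center_x_4 = 355; radius_4 = 40; center_x_5 = 200; center_y_5 = 240; radius_5 = 40; px0_6 = 225; py0_6 = 190; px1_6 = 350; py1_6 = 265; center_x_7 = 245; center_y_7 = 45; radius_7 = 35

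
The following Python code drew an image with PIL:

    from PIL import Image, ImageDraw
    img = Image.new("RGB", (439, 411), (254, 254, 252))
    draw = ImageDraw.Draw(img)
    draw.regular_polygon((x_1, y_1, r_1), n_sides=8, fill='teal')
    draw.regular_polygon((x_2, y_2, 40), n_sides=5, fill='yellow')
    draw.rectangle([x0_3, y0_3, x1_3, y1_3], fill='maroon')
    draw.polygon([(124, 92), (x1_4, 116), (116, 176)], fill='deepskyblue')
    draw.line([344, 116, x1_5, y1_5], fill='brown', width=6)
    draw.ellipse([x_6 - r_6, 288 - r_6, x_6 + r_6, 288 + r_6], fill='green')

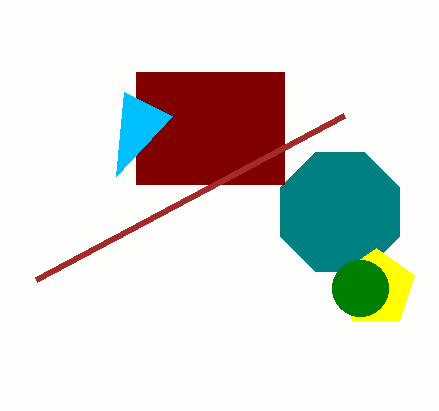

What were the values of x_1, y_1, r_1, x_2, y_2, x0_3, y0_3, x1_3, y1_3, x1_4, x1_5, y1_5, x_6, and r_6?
x_1 = 340, y_1 = 212, r_1 = 64, x_2 = 376, y_2 = 288, x0_3 = 136, y0_3 = 72, x1_3 = 284, y1_3 = 184, x1_4 = 172, x1_5 = 36, y1_5 = 280, x_6 = 360, r_6 = 28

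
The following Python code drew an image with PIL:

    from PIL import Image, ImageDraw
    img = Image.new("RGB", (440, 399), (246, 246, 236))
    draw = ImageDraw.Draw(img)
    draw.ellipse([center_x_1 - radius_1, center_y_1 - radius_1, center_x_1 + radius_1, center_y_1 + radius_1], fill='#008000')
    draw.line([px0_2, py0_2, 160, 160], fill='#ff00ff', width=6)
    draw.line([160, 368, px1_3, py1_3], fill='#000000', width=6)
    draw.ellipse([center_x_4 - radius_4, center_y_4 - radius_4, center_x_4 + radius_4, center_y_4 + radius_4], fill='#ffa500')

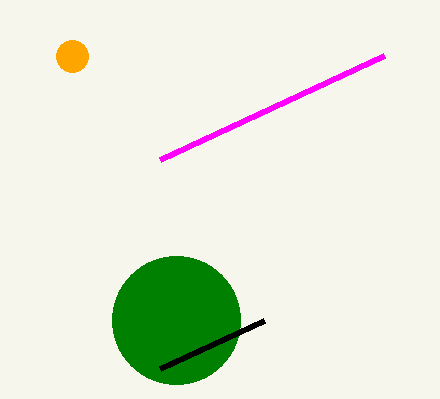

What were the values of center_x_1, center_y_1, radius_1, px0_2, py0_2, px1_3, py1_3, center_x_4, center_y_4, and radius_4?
center_x_1 = 176; center_y_1 = 320; radius_1 = 64; px0_2 = 384; py0_2 = 56; px1_3 = 264; py1_3 = 320; center_x_4 = 72; center_y_4 = 56; radius_4 = 16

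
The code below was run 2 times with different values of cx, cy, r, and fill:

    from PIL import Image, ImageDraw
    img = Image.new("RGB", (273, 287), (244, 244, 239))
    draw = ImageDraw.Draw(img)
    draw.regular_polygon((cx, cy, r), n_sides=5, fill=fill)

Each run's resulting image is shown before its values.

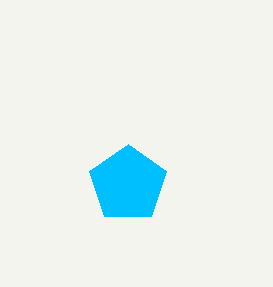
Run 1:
cx = 128, cy = 184, r = 40, fill = 'deepskyblue'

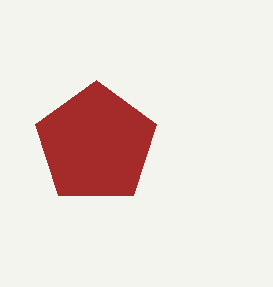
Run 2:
cx = 96, cy = 144, r = 64, fill = 'brown'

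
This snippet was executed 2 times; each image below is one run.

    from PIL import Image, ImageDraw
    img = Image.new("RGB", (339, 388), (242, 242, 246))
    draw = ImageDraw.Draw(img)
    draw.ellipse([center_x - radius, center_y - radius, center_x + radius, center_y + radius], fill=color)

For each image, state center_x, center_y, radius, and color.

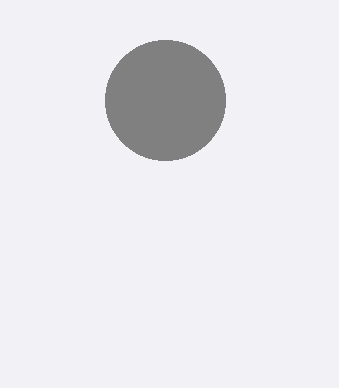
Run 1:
center_x = 165
center_y = 100
radius = 60
color = 'gray'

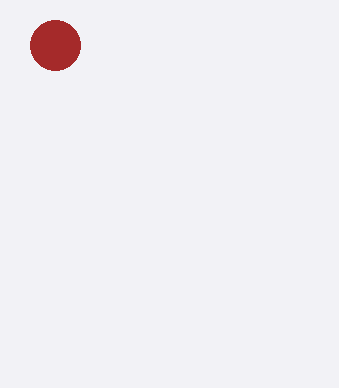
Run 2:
center_x = 55, center_y = 45, radius = 25, color = 'brown'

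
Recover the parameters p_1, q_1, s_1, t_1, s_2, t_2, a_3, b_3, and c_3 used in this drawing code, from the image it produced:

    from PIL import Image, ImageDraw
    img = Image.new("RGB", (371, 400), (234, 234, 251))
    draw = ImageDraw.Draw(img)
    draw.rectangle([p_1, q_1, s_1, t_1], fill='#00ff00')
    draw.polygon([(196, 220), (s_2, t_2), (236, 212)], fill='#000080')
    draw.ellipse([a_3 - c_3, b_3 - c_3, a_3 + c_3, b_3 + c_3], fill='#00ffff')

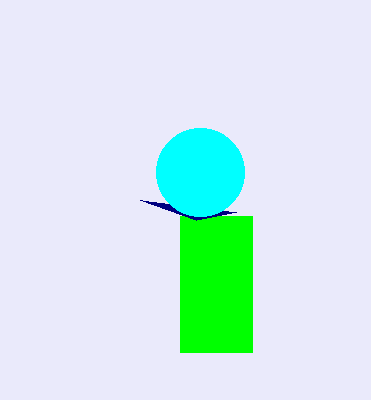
p_1 = 180; q_1 = 216; s_1 = 252; t_1 = 352; s_2 = 140; t_2 = 200; a_3 = 200; b_3 = 172; c_3 = 44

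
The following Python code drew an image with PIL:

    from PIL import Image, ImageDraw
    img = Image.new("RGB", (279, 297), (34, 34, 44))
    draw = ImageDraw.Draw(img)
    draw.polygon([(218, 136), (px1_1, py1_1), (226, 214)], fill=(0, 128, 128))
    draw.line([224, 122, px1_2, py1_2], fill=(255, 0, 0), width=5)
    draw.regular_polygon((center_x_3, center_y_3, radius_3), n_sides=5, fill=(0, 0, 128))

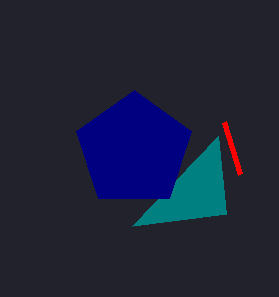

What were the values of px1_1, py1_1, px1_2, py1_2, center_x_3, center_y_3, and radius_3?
px1_1 = 132, py1_1 = 226, px1_2 = 240, py1_2 = 174, center_x_3 = 134, center_y_3 = 150, radius_3 = 60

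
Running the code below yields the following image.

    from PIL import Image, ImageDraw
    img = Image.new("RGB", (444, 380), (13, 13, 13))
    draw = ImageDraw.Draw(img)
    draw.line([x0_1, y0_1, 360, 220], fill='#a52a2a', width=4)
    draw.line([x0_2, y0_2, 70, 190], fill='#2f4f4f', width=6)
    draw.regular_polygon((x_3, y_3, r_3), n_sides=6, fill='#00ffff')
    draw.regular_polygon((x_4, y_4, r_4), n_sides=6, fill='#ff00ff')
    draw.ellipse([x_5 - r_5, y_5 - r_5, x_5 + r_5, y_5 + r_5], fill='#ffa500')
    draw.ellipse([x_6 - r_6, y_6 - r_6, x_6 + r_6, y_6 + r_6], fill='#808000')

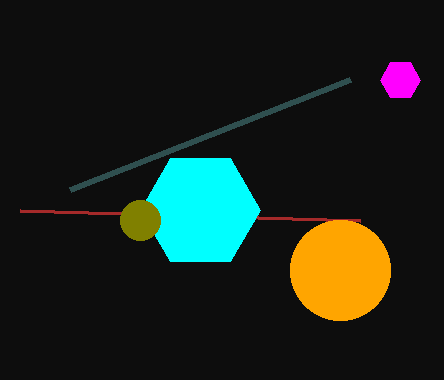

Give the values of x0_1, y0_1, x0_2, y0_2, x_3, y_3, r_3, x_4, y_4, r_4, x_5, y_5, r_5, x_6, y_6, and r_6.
x0_1 = 20; y0_1 = 210; x0_2 = 350; y0_2 = 80; x_3 = 200; y_3 = 210; r_3 = 60; x_4 = 400; y_4 = 80; r_4 = 20; x_5 = 340; y_5 = 270; r_5 = 50; x_6 = 140; y_6 = 220; r_6 = 20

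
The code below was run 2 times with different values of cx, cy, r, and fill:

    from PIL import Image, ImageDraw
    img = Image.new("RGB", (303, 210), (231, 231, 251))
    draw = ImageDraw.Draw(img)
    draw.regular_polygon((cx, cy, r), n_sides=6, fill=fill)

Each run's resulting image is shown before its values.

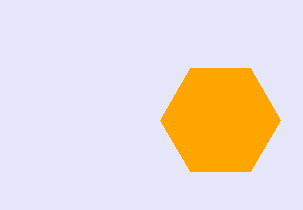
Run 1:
cx = 220
cy = 120
r = 60
fill = 'orange'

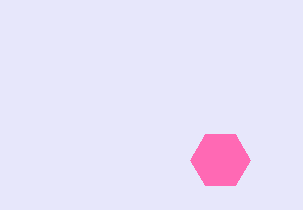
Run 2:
cx = 220
cy = 160
r = 30
fill = 'hotpink'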